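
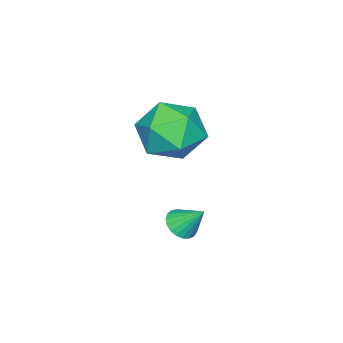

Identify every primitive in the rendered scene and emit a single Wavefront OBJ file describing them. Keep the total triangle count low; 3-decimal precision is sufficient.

v -3.247 -0.021 0.123
v -2.878 -0.355 0.458
v -3.313 0.761 0.977
v -2.718 -0.208 0.335
v -2.649 -0.028 0.176
v -2.684 0.153 0.008
v -2.816 0.303 -0.14
v -3.022 0.398 -0.243
v -3.268 0.421 -0.283
v -3.509 0.367 -0.252
v -3.706 0.245 -0.157
v -3.822 0.078 -0.013
v -3.84 -0.106 0.154
v -3.754 -0.275 0.316
v -3.581 -0.401 0.445
v -3.35 -0.461 0.517
v -3.101 -0.445 0.522
v -4.221 0.294 3.667
v -3.671 -0.068 4.682
v -3.929 -1.472 2.878
v -3.379 -1.834 3.893
v -4.568 -1.618 3.894
v -4.749 -0.526 4.382
v -2.851 -1.014 3.178
v -3.032 0.078 3.666
v -2.824 -0.876 4.379
v -3.886 -1.25 4.822
v -3.714 -0.29 2.738
v -4.776 -0.664 3.181
f 2 1 4
f 2 4 3
f 4 1 5
f 4 5 3
f 5 1 6
f 5 6 3
f 6 1 7
f 6 7 3
f 7 1 8
f 7 8 3
f 8 1 9
f 8 9 3
f 9 1 10
f 9 10 3
f 10 1 11
f 10 11 3
f 11 1 12
f 11 12 3
f 12 1 13
f 12 13 3
f 13 1 14
f 13 14 3
f 14 1 15
f 14 15 3
f 15 1 16
f 15 16 3
f 16 1 17
f 16 17 3
f 17 1 2
f 17 2 3
f 18 29 23
f 18 23 19
f 18 19 25
f 18 25 28
f 18 28 29
f 19 23 27
f 23 29 22
f 29 28 20
f 28 25 24
f 25 19 26
f 21 27 22
f 21 22 20
f 21 20 24
f 21 24 26
f 21 26 27
f 22 27 23
f 20 22 29
f 24 20 28
f 26 24 25
f 27 26 19



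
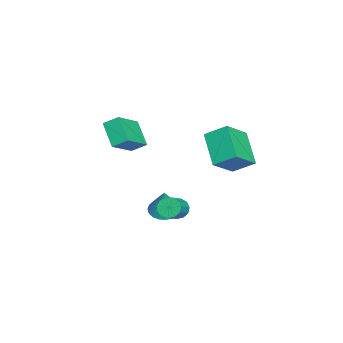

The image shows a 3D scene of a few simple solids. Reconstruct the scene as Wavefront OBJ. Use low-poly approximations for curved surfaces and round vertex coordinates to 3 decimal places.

v 0.802 0.546 2.087
v 0.848 1.579 2.754
v -0.331 1.218 1.126
v -0.285 2.25 1.793
v 2.145 1.21 0.967
v 2.191 2.242 1.634
v 1.012 1.881 0.006
v 1.058 2.914 0.673
v -1.868 -3.371 -0.839
v -2.802 -4.023 0.122
v -1.889 -2.642 -0.364
v -2.823 -3.294 0.597
v -0.497 -3.946 0.103
v -1.431 -4.598 1.064
v -0.518 -3.217 0.578
v -1.452 -3.869 1.539
v 1.854 -0.423 -2.171
v 2.142 -0.086 -2.529
v 3.094 -0.26 -1.927
v 2.806 -0.597 -1.569
v 2.03 0.105 -2.296
v 2.982 -0.07 -1.694
v 1.862 0.128 -2.024
v 2.813 -0.047 -1.421
v 1.691 -0.024 -1.798
v 2.643 -0.198 -1.196
v 1.572 -0.302 -1.691
v 2.524 -0.477 -1.088
v 1.543 -0.619 -1.736
v 2.494 -0.793 -1.134
v 1.612 -0.873 -1.92
v 2.564 -1.048 -1.317
v 1.758 -0.985 -2.183
v 2.71 -1.159 -1.58
v 1.935 -0.917 -2.443
v 2.887 -1.092 -1.84
v 2.086 -0.693 -2.616
v 3.038 -0.868 -2.013
v 2.163 -0.383 -2.648
v 3.115 -0.558 -2.046
v -0.078 -1.445 -3.485
v 0.584 -1.227 -3.762
v 0.478 -1.315 -2.055
v 0.435 -0.955 -3.729
v 0.197 -0.768 -3.654
v -0.088 -0.697 -3.549
v -0.371 -0.756 -3.433
v -0.604 -0.934 -3.326
v -0.746 -1.2 -3.247
v -0.773 -1.508 -3.209
v -0.679 -1.806 -3.218
v -0.482 -2.041 -3.274
v -0.215 -2.173 -3.366
v 0.076 -2.179 -3.479
v 0.34 -2.058 -3.593
v 0.532 -1.831 -3.688
v 0.618 -1.537 -3.748
f 2 4 1
f 5 2 1
f 1 4 3
f 3 5 1
f 2 8 4
f 6 2 5
f 6 8 2
f 4 8 3
f 7 5 3
f 3 8 7
f 7 6 5
f 8 6 7
f 10 12 9
f 13 10 9
f 9 12 11
f 11 13 9
f 10 16 12
f 14 10 13
f 14 16 10
f 12 16 11
f 15 13 11
f 11 16 15
f 15 14 13
f 16 14 15
f 18 17 21
f 18 21 19
f 19 21 22
f 19 22 20
f 21 17 23
f 21 23 22
f 22 23 24
f 22 24 20
f 23 17 25
f 23 25 24
f 24 25 26
f 24 26 20
f 25 17 27
f 25 27 26
f 26 27 28
f 26 28 20
f 27 17 29
f 27 29 28
f 28 29 30
f 28 30 20
f 29 17 31
f 29 31 30
f 30 31 32
f 30 32 20
f 31 17 33
f 31 33 32
f 32 33 34
f 32 34 20
f 33 17 35
f 33 35 34
f 34 35 36
f 34 36 20
f 35 17 37
f 35 37 36
f 36 37 38
f 36 38 20
f 37 17 39
f 37 39 38
f 38 39 40
f 38 40 20
f 39 17 18
f 39 18 40
f 40 18 19
f 40 19 20
f 42 41 44
f 42 44 43
f 44 41 45
f 44 45 43
f 45 41 46
f 45 46 43
f 46 41 47
f 46 47 43
f 47 41 48
f 47 48 43
f 48 41 49
f 48 49 43
f 49 41 50
f 49 50 43
f 50 41 51
f 50 51 43
f 51 41 52
f 51 52 43
f 52 41 53
f 52 53 43
f 53 41 54
f 53 54 43
f 54 41 55
f 54 55 43
f 55 41 56
f 55 56 43
f 56 41 57
f 56 57 43
f 57 41 42
f 57 42 43



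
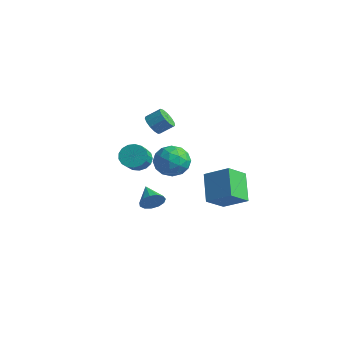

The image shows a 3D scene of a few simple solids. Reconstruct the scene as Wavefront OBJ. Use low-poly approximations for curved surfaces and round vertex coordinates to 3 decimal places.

v -2.895 -0.944 -4.278
v -2.448 -0.461 -3.739
v -4.205 -0.416 -3.662
v -2.524 -0.194 -4.129
v -2.717 -0.164 -4.566
v -2.967 -0.382 -4.912
v -3.194 -0.778 -5.056
v -3.327 -1.227 -4.953
v -3.322 -1.586 -4.636
v -3.182 -1.741 -4.205
v -2.951 -1.642 -3.797
v -2.702 -1.322 -3.542
v -2.514 -0.882 -3.52
v -0.922 -2.513 3.684
v -0.456 -3.085 3.904
v 0.088 -2.399 4.536
v -0.378 -1.827 4.316
v -0.273 -2.907 3.553
v 0.271 -2.22 4.185
v -0.297 -2.604 3.244
v 0.247 -1.917 3.876
v -0.519 -2.272 3.074
v 0.025 -1.585 3.706
v -0.869 -2.016 3.098
v -0.325 -1.33 3.73
v -1.235 -1.919 3.308
v -0.692 -1.232 3.94
v -1.503 -2.01 3.637
v -0.959 -1.324 4.269
v -1.586 -2.261 3.981
v -1.042 -1.575 4.613
v -1.458 -2.592 4.231
v -0.914 -1.906 4.863
v -1.16 -2.898 4.307
v -0.616 -2.212 4.939
v -0.786 -3.082 4.185
v -0.243 -2.395 4.817
v -1.687 -3.013 0.702
v -1.189 -3.3 0.023
v -0.596 -4.154 0.818
v -1.093 -3.867 1.498
v -0.959 -2.983 0.191
v -0.365 -3.838 0.987
v -0.895 -2.673 0.476
v -0.302 -3.528 1.272
v -1.013 -2.441 0.814
v -0.42 -3.296 1.609
v -1.285 -2.34 1.125
v -0.692 -3.195 1.921
v -1.65 -2.393 1.34
v -1.056 -3.248 2.136
v -2.022 -2.588 1.409
v -1.429 -3.443 2.204
v -2.318 -2.88 1.315
v -1.724 -3.735 2.111
v -2.469 -3.202 1.082
v -1.876 -4.057 1.877
v -2.441 -3.481 0.761
v -1.848 -4.336 1.557
v -2.24 -3.653 0.427
v -1.647 -4.508 1.222
v -1.912 -3.678 0.156
v -1.319 -4.533 0.951
v -1.533 -3.55 0.01
v -0.94 -4.405 0.805
v 0.687 1.483 -1.657
v 0.737 0.06 -0.673
v 2.151 2.151 -0.765
v 2.201 0.729 0.219
v 1.999 0.531 -3.099
v 2.049 -0.891 -2.115
v 3.463 1.2 -2.207
v 3.513 -0.223 -1.223
v -1.086 -0.735 0.691
v 0.061 -0.482 0.405
v -0.641 -2.638 0.795
v 0.506 -2.385 0.509
v 0.062 -2.046 1.581
v -0.213 -0.87 1.517
v -0.367 -2.25 -0.317
v -0.642 -1.074 -0.381
v 0.506 -1.419 -0.218
v 0.771 -1.292 0.955
v -1.351 -1.828 0.245
v -1.086 -1.701 1.418
v -0.552 -0.442 0.539
v -0.028 -2.678 0.661
v -0.289 -2.479 1.292
v 0.385 -2.33 1.123
v -0.713 -0.67 1.192
v -0.039 -0.521 1.024
v -0.038 -1.44 1.716
v -0.541 -2.599 0.176
v 0.133 -2.45 0.008
v -0.965 -0.79 0.077
v -0.291 -0.641 -0.092
v -0.542 -1.68 -0.516
v 0.384 -0.843 0.004
v 0.646 -1.962 0.066
v 0.133 -1.883 -0.42
v -0.029 -1.191 -0.458
v 0.54 -0.769 0.694
v 0.801 -1.887 0.755
v 0.54 -1.688 1.385
v 0.378 -0.997 1.347
v 0.801 -1.319 0.328
v -1.381 -1.233 0.445
v -1.12 -2.351 0.506
v -0.958 -2.123 -0.147
v -1.12 -1.432 -0.185
v -1.226 -1.158 1.134
v -0.964 -2.277 1.196
v -0.551 -1.929 1.658
v -0.713 -1.237 1.62
v -1.381 -1.801 0.872
f 2 1 4
f 2 4 3
f 4 1 5
f 4 5 3
f 5 1 6
f 5 6 3
f 6 1 7
f 6 7 3
f 7 1 8
f 7 8 3
f 8 1 9
f 8 9 3
f 9 1 10
f 9 10 3
f 10 1 11
f 10 11 3
f 11 1 12
f 11 12 3
f 12 1 13
f 12 13 3
f 13 1 2
f 13 2 3
f 15 14 18
f 15 18 16
f 16 18 19
f 16 19 17
f 18 14 20
f 18 20 19
f 19 20 21
f 19 21 17
f 20 14 22
f 20 22 21
f 21 22 23
f 21 23 17
f 22 14 24
f 22 24 23
f 23 24 25
f 23 25 17
f 24 14 26
f 24 26 25
f 25 26 27
f 25 27 17
f 26 14 28
f 26 28 27
f 27 28 29
f 27 29 17
f 28 14 30
f 28 30 29
f 29 30 31
f 29 31 17
f 30 14 32
f 30 32 31
f 31 32 33
f 31 33 17
f 32 14 34
f 32 34 33
f 33 34 35
f 33 35 17
f 34 14 36
f 34 36 35
f 35 36 37
f 35 37 17
f 36 14 15
f 36 15 37
f 37 15 16
f 37 16 17
f 39 38 42
f 39 42 40
f 40 42 43
f 40 43 41
f 42 38 44
f 42 44 43
f 43 44 45
f 43 45 41
f 44 38 46
f 44 46 45
f 45 46 47
f 45 47 41
f 46 38 48
f 46 48 47
f 47 48 49
f 47 49 41
f 48 38 50
f 48 50 49
f 49 50 51
f 49 51 41
f 50 38 52
f 50 52 51
f 51 52 53
f 51 53 41
f 52 38 54
f 52 54 53
f 53 54 55
f 53 55 41
f 54 38 56
f 54 56 55
f 55 56 57
f 55 57 41
f 56 38 58
f 56 58 57
f 57 58 59
f 57 59 41
f 58 38 60
f 58 60 59
f 59 60 61
f 59 61 41
f 60 38 62
f 60 62 61
f 61 62 63
f 61 63 41
f 62 38 64
f 62 64 63
f 63 64 65
f 63 65 41
f 64 38 39
f 64 39 65
f 65 39 40
f 65 40 41
f 67 69 66
f 70 67 66
f 66 69 68
f 68 70 66
f 67 73 69
f 71 67 70
f 71 73 67
f 69 73 68
f 72 70 68
f 68 73 72
f 72 71 70
f 73 71 72
f 74 111 90
f 111 85 114
f 90 114 79
f 111 114 90
f 74 90 86
f 90 79 91
f 86 91 75
f 90 91 86
f 74 86 95
f 86 75 96
f 95 96 81
f 86 96 95
f 74 95 107
f 95 81 110
f 107 110 84
f 95 110 107
f 74 107 111
f 107 84 115
f 111 115 85
f 107 115 111
f 75 91 102
f 91 79 105
f 102 105 83
f 91 105 102
f 79 114 92
f 114 85 113
f 92 113 78
f 114 113 92
f 85 115 112
f 115 84 108
f 112 108 76
f 115 108 112
f 84 110 109
f 110 81 97
f 109 97 80
f 110 97 109
f 81 96 101
f 96 75 98
f 101 98 82
f 96 98 101
f 77 103 89
f 103 83 104
f 89 104 78
f 103 104 89
f 77 89 87
f 89 78 88
f 87 88 76
f 89 88 87
f 77 87 94
f 87 76 93
f 94 93 80
f 87 93 94
f 77 94 99
f 94 80 100
f 99 100 82
f 94 100 99
f 77 99 103
f 99 82 106
f 103 106 83
f 99 106 103
f 78 104 92
f 104 83 105
f 92 105 79
f 104 105 92
f 76 88 112
f 88 78 113
f 112 113 85
f 88 113 112
f 80 93 109
f 93 76 108
f 109 108 84
f 93 108 109
f 82 100 101
f 100 80 97
f 101 97 81
f 100 97 101
f 83 106 102
f 106 82 98
f 102 98 75
f 106 98 102



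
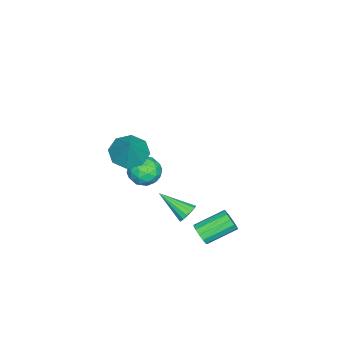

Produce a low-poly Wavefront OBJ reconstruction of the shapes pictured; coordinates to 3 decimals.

v -2.459 -1.969 -2.287
v -1.874 -1.586 -2.955
v -2.726 -3.194 -3.225
v -2.141 -2.811 -3.893
v -1.774 -3.144 -3.062
v -1.609 -2.387 -2.483
v -2.991 -2.393 -3.697
v -2.826 -1.636 -3.118
v -2.203 -1.848 -3.827
v -1.45 -2.312 -3.434
v -3.15 -2.468 -2.746
v -2.397 -2.932 -2.353
v -2.143 -1.67 -2.539
v -2.457 -3.11 -3.641
v -2.241 -3.306 -3.153
v -1.897 -3.081 -3.545
v -1.987 -2.141 -2.261
v -1.643 -1.916 -2.654
v -1.585 -2.832 -2.716
v -2.957 -2.864 -3.526
v -2.613 -2.639 -3.919
v -2.703 -1.699 -2.635
v -2.359 -1.474 -3.027
v -3.015 -1.948 -3.464
v -1.992 -1.598 -3.444
v -2.149 -2.318 -3.995
v -2.649 -2.073 -3.88
v -2.552 -1.628 -3.54
v -1.55 -1.871 -3.213
v -1.707 -2.591 -3.764
v -1.491 -2.787 -3.276
v -1.394 -2.342 -2.935
v -1.743 -2.025 -3.725
v -2.893 -2.189 -2.416
v -3.05 -2.909 -2.967
v -3.206 -2.438 -3.245
v -3.109 -1.993 -2.904
v -2.451 -2.462 -2.185
v -2.608 -3.182 -2.736
v -2.048 -3.152 -2.64
v -1.951 -2.707 -2.3
v -2.857 -2.755 -2.455
v 2.84 -0.96 2.774
v 3.631 -0.749 2.199
v 3.74 -0.54 4.166
v 3.179 -0.142 2.309
v 2.528 -0.013 2.69
v 2.06 -0.439 3.121
v 2.049 -1.17 3.348
v 2.502 -1.778 3.239
v 3.152 -1.906 2.857
v 3.62 -1.48 2.427
v 2.197 2.412 -2.905
v 2.667 2.54 -2.49
v 1.673 3.755 -1.739
v 1.203 3.628 -2.155
v 2.719 2.757 -2.773
v 1.726 3.973 -2.022
v 2.606 2.865 -3.098
v 1.613 4.081 -2.347
v 2.362 2.829 -3.362
v 1.369 4.045 -2.611
v 2.066 2.661 -3.48
v 1.073 3.877 -2.73
v 1.812 2.414 -3.417
v 0.819 3.629 -2.666
v 1.679 2.166 -3.191
v 0.686 3.382 -2.44
v 1.711 1.996 -2.874
v 0.718 3.212 -2.123
v 1.897 1.959 -2.567
v 0.904 3.174 -1.817
v 2.178 2.065 -2.368
v 1.185 3.281 -1.617
v 2.465 2.282 -2.339
v 1.472 3.497 -1.588
v 0.528 1.123 -3.089
v 1.03 1.294 -2.789
v 0.452 -0.443 -2.071
v 0.791 1.414 -2.622
v 0.48 1.456 -2.58
v 0.183 1.409 -2.675
v -0.022 1.285 -2.881
v -0.08 1.118 -3.142
v 0.025 0.952 -3.389
v 0.265 0.832 -3.556
v 0.575 0.79 -3.598
v 0.873 0.838 -3.503
v 1.078 0.961 -3.297
v 1.135 1.129 -3.036
f 1 38 17
f 38 12 41
f 17 41 6
f 38 41 17
f 1 17 13
f 17 6 18
f 13 18 2
f 17 18 13
f 1 13 22
f 13 2 23
f 22 23 8
f 13 23 22
f 1 22 34
f 22 8 37
f 34 37 11
f 22 37 34
f 1 34 38
f 34 11 42
f 38 42 12
f 34 42 38
f 2 18 29
f 18 6 32
f 29 32 10
f 18 32 29
f 6 41 19
f 41 12 40
f 19 40 5
f 41 40 19
f 12 42 39
f 42 11 35
f 39 35 3
f 42 35 39
f 11 37 36
f 37 8 24
f 36 24 7
f 37 24 36
f 8 23 28
f 23 2 25
f 28 25 9
f 23 25 28
f 4 30 16
f 30 10 31
f 16 31 5
f 30 31 16
f 4 16 14
f 16 5 15
f 14 15 3
f 16 15 14
f 4 14 21
f 14 3 20
f 21 20 7
f 14 20 21
f 4 21 26
f 21 7 27
f 26 27 9
f 21 27 26
f 4 26 30
f 26 9 33
f 30 33 10
f 26 33 30
f 5 31 19
f 31 10 32
f 19 32 6
f 31 32 19
f 3 15 39
f 15 5 40
f 39 40 12
f 15 40 39
f 7 20 36
f 20 3 35
f 36 35 11
f 20 35 36
f 9 27 28
f 27 7 24
f 28 24 8
f 27 24 28
f 10 33 29
f 33 9 25
f 29 25 2
f 33 25 29
f 44 43 46
f 44 46 45
f 46 43 47
f 46 47 45
f 47 43 48
f 47 48 45
f 48 43 49
f 48 49 45
f 49 43 50
f 49 50 45
f 50 43 51
f 50 51 45
f 51 43 52
f 51 52 45
f 52 43 44
f 52 44 45
f 54 53 57
f 54 57 55
f 55 57 58
f 55 58 56
f 57 53 59
f 57 59 58
f 58 59 60
f 58 60 56
f 59 53 61
f 59 61 60
f 60 61 62
f 60 62 56
f 61 53 63
f 61 63 62
f 62 63 64
f 62 64 56
f 63 53 65
f 63 65 64
f 64 65 66
f 64 66 56
f 65 53 67
f 65 67 66
f 66 67 68
f 66 68 56
f 67 53 69
f 67 69 68
f 68 69 70
f 68 70 56
f 69 53 71
f 69 71 70
f 70 71 72
f 70 72 56
f 71 53 73
f 71 73 72
f 72 73 74
f 72 74 56
f 73 53 75
f 73 75 74
f 74 75 76
f 74 76 56
f 75 53 54
f 75 54 76
f 76 54 55
f 76 55 56
f 78 77 80
f 78 80 79
f 80 77 81
f 80 81 79
f 81 77 82
f 81 82 79
f 82 77 83
f 82 83 79
f 83 77 84
f 83 84 79
f 84 77 85
f 84 85 79
f 85 77 86
f 85 86 79
f 86 77 87
f 86 87 79
f 87 77 88
f 87 88 79
f 88 77 89
f 88 89 79
f 89 77 90
f 89 90 79
f 90 77 78
f 90 78 79



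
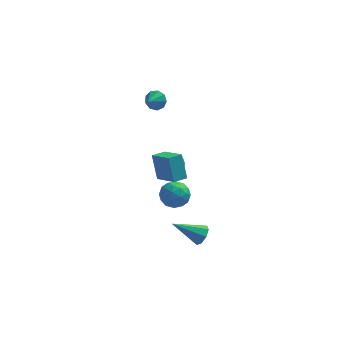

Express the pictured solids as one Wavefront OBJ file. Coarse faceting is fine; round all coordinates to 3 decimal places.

v -1.076 4.179 2.479
v -0.595 3.728 2.19
v -1.504 3.401 2.981
v -0.423 3.908 2.615
v -0.557 4.215 2.976
v -0.934 4.505 3.105
v -1.377 4.642 2.941
v -1.68 4.563 2.56
v -1.7 4.304 2.142
v -1.429 3.987 1.881
v -0.992 3.759 1.9
v -0.035 3.669 -3.123
v 0.327 3.481 -3.729
v 0.575 1.851 -2.197
v 0.578 3.672 -3.521
v 0.665 3.862 -3.206
v 0.564 4 -2.869
v 0.303 4.049 -2.6
v -0.048 3.997 -2.471
v -0.396 3.857 -2.518
v -0.647 3.666 -2.726
v -0.734 3.477 -3.041
v -0.634 3.338 -3.378
v -0.373 3.289 -3.647
v -0.021 3.341 -3.776
v 1.728 -2.876 -3.732
v 2.012 -2.417 -3.271
v 0.012 -2.884 -2.668
v 1.757 -2.169 -3.681
v 1.485 -2.335 -4.121
v 1.355 -2.818 -4.334
v 1.444 -3.335 -4.193
v 1.7 -3.584 -3.783
v 1.972 -3.418 -3.343
v 2.101 -2.934 -3.131
v 0.178 -5.004 3.124
v -0.128 -4.279 4.54
v -0.774 -3.844 2.325
v -1.08 -3.119 3.742
v 0.88 -4.501 3.018
v 0.574 -3.776 4.435
v -0.072 -3.341 2.22
v -0.378 -2.616 3.636
v -0.296 -0.628 -1.003
v 0.288 -0.461 -1.755
v 0.012 -2.159 -1.105
v 0.596 -1.992 -1.857
v 0.85 -1.694 -0.973
v 0.659 -0.748 -0.91
v -0.359 -1.872 -1.95
v -0.55 -0.926 -1.887
v 0.249 -1.229 -2.341
v 0.996 -1.119 -1.737
v -0.696 -1.501 -1.123
v 0.051 -1.391 -0.519
v -0.031 -0.41 -1.37
v 0.331 -2.21 -1.49
v 0.481 -2.035 -0.97
v 0.824 -1.936 -1.413
v 0.187 -0.579 -0.873
v 0.53 -0.48 -1.316
v 0.861 -1.205 -0.855
v -0.23 -2.14 -1.544
v 0.113 -2.041 -1.987
v -0.524 -0.684 -1.447
v -0.181 -0.585 -1.89
v -0.561 -1.415 -2.005
v 0.289 -0.763 -2.157
v 0.47 -1.663 -2.217
v -0.091 -1.593 -2.271
v -0.204 -1.037 -2.234
v 0.728 -0.698 -1.802
v 0.909 -1.598 -1.862
v 1.059 -1.423 -1.342
v 0.947 -0.867 -1.305
v 0.705 -1.15 -2.146
v -0.609 -1.022 -0.998
v -0.428 -1.922 -1.058
v -0.647 -1.753 -1.555
v -0.759 -1.197 -1.518
v -0.17 -0.957 -0.643
v 0.011 -1.857 -0.703
v 0.504 -1.583 -0.626
v 0.391 -1.027 -0.589
v -0.405 -1.47 -0.714
f 2 1 4
f 2 4 3
f 4 1 5
f 4 5 3
f 5 1 6
f 5 6 3
f 6 1 7
f 6 7 3
f 7 1 8
f 7 8 3
f 8 1 9
f 8 9 3
f 9 1 10
f 9 10 3
f 10 1 11
f 10 11 3
f 11 1 2
f 11 2 3
f 13 12 15
f 13 15 14
f 15 12 16
f 15 16 14
f 16 12 17
f 16 17 14
f 17 12 18
f 17 18 14
f 18 12 19
f 18 19 14
f 19 12 20
f 19 20 14
f 20 12 21
f 20 21 14
f 21 12 22
f 21 22 14
f 22 12 23
f 22 23 14
f 23 12 24
f 23 24 14
f 24 12 25
f 24 25 14
f 25 12 13
f 25 13 14
f 27 26 29
f 27 29 28
f 29 26 30
f 29 30 28
f 30 26 31
f 30 31 28
f 31 26 32
f 31 32 28
f 32 26 33
f 32 33 28
f 33 26 34
f 33 34 28
f 34 26 35
f 34 35 28
f 35 26 27
f 35 27 28
f 37 39 36
f 40 37 36
f 36 39 38
f 38 40 36
f 37 43 39
f 41 37 40
f 41 43 37
f 39 43 38
f 42 40 38
f 38 43 42
f 42 41 40
f 43 41 42
f 44 81 60
f 81 55 84
f 60 84 49
f 81 84 60
f 44 60 56
f 60 49 61
f 56 61 45
f 60 61 56
f 44 56 65
f 56 45 66
f 65 66 51
f 56 66 65
f 44 65 77
f 65 51 80
f 77 80 54
f 65 80 77
f 44 77 81
f 77 54 85
f 81 85 55
f 77 85 81
f 45 61 72
f 61 49 75
f 72 75 53
f 61 75 72
f 49 84 62
f 84 55 83
f 62 83 48
f 84 83 62
f 55 85 82
f 85 54 78
f 82 78 46
f 85 78 82
f 54 80 79
f 80 51 67
f 79 67 50
f 80 67 79
f 51 66 71
f 66 45 68
f 71 68 52
f 66 68 71
f 47 73 59
f 73 53 74
f 59 74 48
f 73 74 59
f 47 59 57
f 59 48 58
f 57 58 46
f 59 58 57
f 47 57 64
f 57 46 63
f 64 63 50
f 57 63 64
f 47 64 69
f 64 50 70
f 69 70 52
f 64 70 69
f 47 69 73
f 69 52 76
f 73 76 53
f 69 76 73
f 48 74 62
f 74 53 75
f 62 75 49
f 74 75 62
f 46 58 82
f 58 48 83
f 82 83 55
f 58 83 82
f 50 63 79
f 63 46 78
f 79 78 54
f 63 78 79
f 52 70 71
f 70 50 67
f 71 67 51
f 70 67 71
f 53 76 72
f 76 52 68
f 72 68 45
f 76 68 72



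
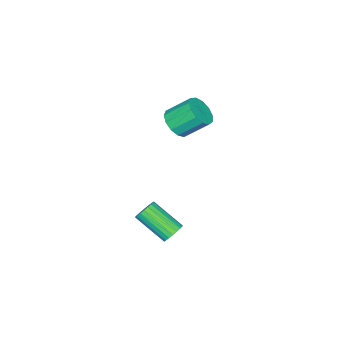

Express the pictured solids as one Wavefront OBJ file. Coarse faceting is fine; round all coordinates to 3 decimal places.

v 0.286 1.307 -3.741
v 0.729 1.617 -3.346
v 0.877 -0.077 -2.184
v 0.434 -0.387 -2.579
v 0.488 1.68 -3.223
v 0.636 -0.014 -2.06
v 0.211 1.679 -3.189
v 0.359 -0.015 -2.027
v -0.052 1.614 -3.251
v 0.095 -0.08 -2.089
v -0.258 1.495 -3.398
v -0.11 -0.199 -2.235
v -0.369 1.344 -3.604
v -0.221 -0.35 -2.441
v -0.367 1.187 -3.834
v -0.219 -0.507 -2.671
v -0.252 1.05 -4.047
v -0.104 -0.644 -2.885
v -0.044 0.958 -4.208
v 0.104 -0.736 -3.046
v 0.221 0.926 -4.288
v 0.369 -0.768 -3.126
v 0.497 0.96 -4.274
v 0.645 -0.734 -3.112
v 0.737 1.054 -4.167
v 0.885 -0.64 -3.005
v 0.899 1.192 -3.987
v 1.046 -0.502 -2.825
v 0.954 1.35 -3.764
v 1.102 -0.345 -2.602
v 0.894 1.5 -3.538
v 1.042 -0.194 -2.375
v -2.31 -0.406 2.368
v -1.629 0.191 2.156
v -2.249 1.283 3.24
v -2.93 0.686 3.452
v -2.023 0.294 1.826
v -2.644 1.386 2.911
v -2.509 0.174 1.669
v -3.129 1.267 2.754
v -2.931 -0.129 1.733
v -3.551 0.963 2.818
v -3.156 -0.521 1.999
v -3.776 0.572 3.084
v -3.112 -0.876 2.382
v -3.733 0.216 3.467
v -2.814 -1.082 2.76
v -3.434 0.01 3.845
v -2.355 -1.074 3.014
v -2.976 0.019 4.099
v -1.882 -0.853 3.062
v -2.503 0.239 4.147
v -1.545 -0.491 2.89
v -2.166 0.602 3.975
v -1.451 -0.102 2.552
v -2.071 0.991 3.637
f 2 1 5
f 2 5 3
f 3 5 6
f 3 6 4
f 5 1 7
f 5 7 6
f 6 7 8
f 6 8 4
f 7 1 9
f 7 9 8
f 8 9 10
f 8 10 4
f 9 1 11
f 9 11 10
f 10 11 12
f 10 12 4
f 11 1 13
f 11 13 12
f 12 13 14
f 12 14 4
f 13 1 15
f 13 15 14
f 14 15 16
f 14 16 4
f 15 1 17
f 15 17 16
f 16 17 18
f 16 18 4
f 17 1 19
f 17 19 18
f 18 19 20
f 18 20 4
f 19 1 21
f 19 21 20
f 20 21 22
f 20 22 4
f 21 1 23
f 21 23 22
f 22 23 24
f 22 24 4
f 23 1 25
f 23 25 24
f 24 25 26
f 24 26 4
f 25 1 27
f 25 27 26
f 26 27 28
f 26 28 4
f 27 1 29
f 27 29 28
f 28 29 30
f 28 30 4
f 29 1 31
f 29 31 30
f 30 31 32
f 30 32 4
f 31 1 2
f 31 2 32
f 32 2 3
f 32 3 4
f 34 33 37
f 34 37 35
f 35 37 38
f 35 38 36
f 37 33 39
f 37 39 38
f 38 39 40
f 38 40 36
f 39 33 41
f 39 41 40
f 40 41 42
f 40 42 36
f 41 33 43
f 41 43 42
f 42 43 44
f 42 44 36
f 43 33 45
f 43 45 44
f 44 45 46
f 44 46 36
f 45 33 47
f 45 47 46
f 46 47 48
f 46 48 36
f 47 33 49
f 47 49 48
f 48 49 50
f 48 50 36
f 49 33 51
f 49 51 50
f 50 51 52
f 50 52 36
f 51 33 53
f 51 53 52
f 52 53 54
f 52 54 36
f 53 33 55
f 53 55 54
f 54 55 56
f 54 56 36
f 55 33 34
f 55 34 56
f 56 34 35
f 56 35 36



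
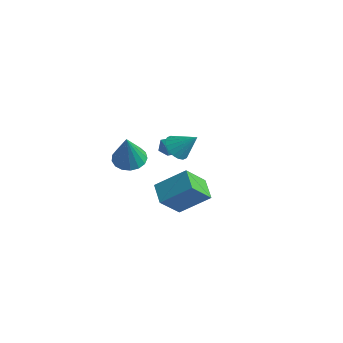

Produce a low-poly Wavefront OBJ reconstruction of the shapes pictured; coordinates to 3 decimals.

v -0.382 1.427 1.122
v -0.022 1.51 1.647
v -0.518 0.43 1.373
v -0.158 0.513 1.898
v -0.736 0.788 1.858
v -0.652 1.404 1.703
v 0.112 0.536 1.317
v 0.196 1.152 1.162
v 0.283 0.959 1.767
v -0.241 1.115 2.102
v -0.299 0.825 0.918
v -0.823 0.981 1.253
v 1.388 -0.176 2.932
v 1.718 0.255 2.4
v 2.232 0.336 3.868
v 1.47 0.454 2.514
v 1.206 0.529 2.712
v 0.978 0.464 2.953
v 0.831 0.272 3.19
v 0.794 -0.008 3.376
v 0.876 -0.322 3.474
v 1.058 -0.606 3.464
v 1.306 -0.805 3.349
v 1.571 -0.88 3.152
v 1.799 -0.815 2.911
v 1.946 -0.623 2.674
v 1.982 -0.343 2.488
v 1.901 -0.029 2.39
v -1.944 1.468 -2.589
v -0.819 2.601 -1.436
v -1.786 2.667 -3.922
v -0.66 3.8 -2.769
v -0.9 0.86 -3.011
v 0.226 1.993 -1.858
v -0.741 2.059 -4.344
v 0.384 3.192 -3.191
v -1.965 -0.158 0.338
v -1.129 -0.312 0.107
v -1.535 -0.722 2.262
v -1.129 0.093 0.225
v -1.319 0.44 0.37
v -1.658 0.649 0.507
v -2.066 0.675 0.605
v -2.452 0.509 0.642
v -2.726 0.19 0.61
v -2.825 -0.208 0.516
v -2.727 -0.594 0.38
v -2.455 -0.881 0.235
v -2.07 -1.002 0.114
v -1.661 -0.93 0.044
v -1.322 -0.681 0.042
f 1 12 6
f 1 6 2
f 1 2 8
f 1 8 11
f 1 11 12
f 2 6 10
f 6 12 5
f 12 11 3
f 11 8 7
f 8 2 9
f 4 10 5
f 4 5 3
f 4 3 7
f 4 7 9
f 4 9 10
f 5 10 6
f 3 5 12
f 7 3 11
f 9 7 8
f 10 9 2
f 14 13 16
f 14 16 15
f 16 13 17
f 16 17 15
f 17 13 18
f 17 18 15
f 18 13 19
f 18 19 15
f 19 13 20
f 19 20 15
f 20 13 21
f 20 21 15
f 21 13 22
f 21 22 15
f 22 13 23
f 22 23 15
f 23 13 24
f 23 24 15
f 24 13 25
f 24 25 15
f 25 13 26
f 25 26 15
f 26 13 27
f 26 27 15
f 27 13 28
f 27 28 15
f 28 13 14
f 28 14 15
f 30 32 29
f 33 30 29
f 29 32 31
f 31 33 29
f 30 36 32
f 34 30 33
f 34 36 30
f 32 36 31
f 35 33 31
f 31 36 35
f 35 34 33
f 36 34 35
f 38 37 40
f 38 40 39
f 40 37 41
f 40 41 39
f 41 37 42
f 41 42 39
f 42 37 43
f 42 43 39
f 43 37 44
f 43 44 39
f 44 37 45
f 44 45 39
f 45 37 46
f 45 46 39
f 46 37 47
f 46 47 39
f 47 37 48
f 47 48 39
f 48 37 49
f 48 49 39
f 49 37 50
f 49 50 39
f 50 37 51
f 50 51 39
f 51 37 38
f 51 38 39



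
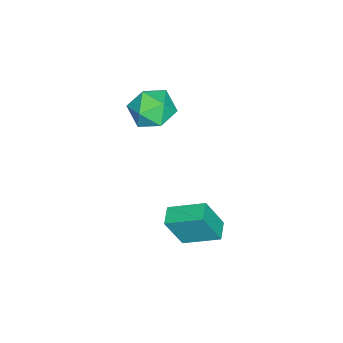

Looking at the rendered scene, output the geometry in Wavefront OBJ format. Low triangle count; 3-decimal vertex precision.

v -0.226 -0.542 -3.748
v 0.183 -1.179 -2.148
v -0.451 1.031 -3.065
v -0.042 0.394 -1.465
v 0.642 -0.354 -3.895
v 1.051 -0.991 -2.295
v 0.417 1.219 -3.212
v 0.826 0.582 -1.612
v -2.785 -2.311 2.574
v -2.292 -1.64 1.865
v -1.748 -3.64 2.035
v -1.255 -2.969 1.326
v -1.104 -2.836 2.401
v -1.745 -2.015 2.734
v -2.295 -3.265 1.166
v -2.936 -2.444 1.499
v -1.99 -2.229 0.995
v -1.253 -1.964 1.758
v -2.787 -3.316 2.142
v -2.05 -3.051 2.905
f 2 4 1
f 5 2 1
f 1 4 3
f 3 5 1
f 2 8 4
f 6 2 5
f 6 8 2
f 4 8 3
f 7 5 3
f 3 8 7
f 7 6 5
f 8 6 7
f 9 20 14
f 9 14 10
f 9 10 16
f 9 16 19
f 9 19 20
f 10 14 18
f 14 20 13
f 20 19 11
f 19 16 15
f 16 10 17
f 12 18 13
f 12 13 11
f 12 11 15
f 12 15 17
f 12 17 18
f 13 18 14
f 11 13 20
f 15 11 19
f 17 15 16
f 18 17 10



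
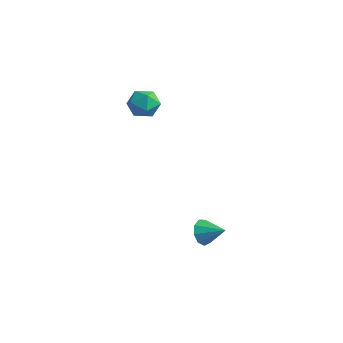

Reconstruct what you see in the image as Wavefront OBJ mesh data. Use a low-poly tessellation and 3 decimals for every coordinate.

v -3.304 -0.344 2.756
v -2.823 0.421 2.613
v -2.757 -0.921 1.507
v -2.276 -0.156 1.364
v -2.054 -0.713 2.054
v -2.392 -0.357 2.826
v -3.188 -0.143 1.294
v -3.526 0.213 2.066
v -2.752 0.545 1.709
v -2.051 0.193 2.179
v -3.529 -0.693 1.941
v -2.828 -1.045 2.411
v 3.248 -2.048 -3.305
v 3.623 -2.336 -3.9
v 4.332 -1.692 -2.795
v 3.502 -1.839 -3.99
v 3.262 -1.439 -3.76
v 3.016 -1.324 -3.317
v 2.878 -1.548 -2.868
v 2.913 -2.006 -2.624
v 3.105 -2.483 -2.699
v 3.364 -2.757 -3.057
v 3.568 -2.699 -3.532
f 1 12 6
f 1 6 2
f 1 2 8
f 1 8 11
f 1 11 12
f 2 6 10
f 6 12 5
f 12 11 3
f 11 8 7
f 8 2 9
f 4 10 5
f 4 5 3
f 4 3 7
f 4 7 9
f 4 9 10
f 5 10 6
f 3 5 12
f 7 3 11
f 9 7 8
f 10 9 2
f 14 13 16
f 14 16 15
f 16 13 17
f 16 17 15
f 17 13 18
f 17 18 15
f 18 13 19
f 18 19 15
f 19 13 20
f 19 20 15
f 20 13 21
f 20 21 15
f 21 13 22
f 21 22 15
f 22 13 23
f 22 23 15
f 23 13 14
f 23 14 15



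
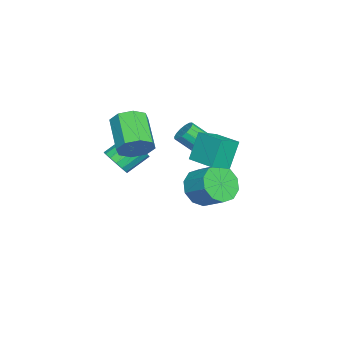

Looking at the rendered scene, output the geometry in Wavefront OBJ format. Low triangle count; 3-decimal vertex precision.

v 0.526 -2.852 1.851
v 0.877 -2.562 2.616
v -0.635 -3.259 3.574
v -0.986 -3.548 2.809
v 0.475 -2.097 2.321
v -1.036 -2.794 3.278
v 0.104 -2.075 1.751
v -1.408 -2.771 2.708
v -0.021 -2.507 1.239
v -1.532 -3.204 2.197
v 0.175 -3.141 1.086
v -1.337 -3.838 2.044
v 0.576 -3.606 1.382
v -0.935 -4.303 2.339
v 0.948 -3.629 1.952
v -0.564 -4.325 2.909
v 1.072 -3.196 2.463
v -0.439 -3.893 3.421
v -2.648 0.159 0.104
v -2.041 0.215 0.075
v -1.826 -1.342 1.527
v -2.432 -1.399 1.556
v -2.131 0.415 0.302
v -1.916 -1.142 1.754
v -2.359 0.546 0.477
v -2.144 -1.011 1.929
v -2.665 0.573 0.551
v -2.449 -0.984 2.003
v -2.966 0.489 0.506
v -2.75 -1.068 1.958
v -3.182 0.317 0.353
v -2.966 -1.24 1.805
v -3.254 0.102 0.133
v -3.039 -1.455 1.585
v -3.164 -0.098 -0.094
v -2.949 -1.655 1.358
v -2.936 -0.229 -0.269
v -2.721 -1.786 1.183
v -2.631 -0.256 -0.343
v -2.415 -1.813 1.109
v -2.33 -0.172 -0.298
v -2.114 -1.729 1.154
v -2.114 0 -0.145
v -1.898 -1.557 1.307
v -0.667 -4.11 0.119
v -0.157 -4.197 0.702
v -0.883 -3.336 1.465
v -1.393 -3.25 0.881
v -0.016 -3.886 0.485
v -0.742 -3.026 1.248
v -0.05 -3.636 0.171
v -0.776 -2.775 0.933
v -0.249 -3.512 -0.158
v -0.975 -2.652 0.605
v -0.56 -3.549 -0.413
v -1.286 -2.689 0.35
v -0.9 -3.736 -0.525
v -1.626 -2.876 0.238
v -1.177 -4.024 -0.465
v -1.903 -3.163 0.298
v -1.318 -4.334 -0.248
v -2.044 -3.474 0.515
v -1.284 -4.585 0.067
v -2.01 -3.724 0.829
v -1.085 -4.708 0.395
v -1.811 -3.848 1.158
v -0.774 -4.671 0.65
v -1.5 -3.811 1.413
v -0.434 -4.484 0.762
v -1.16 -3.624 1.525
v -3.816 -0.85 -2.947
v -3.312 -1.581 -2.332
v -2.72 -0.521 -1.558
v -3.224 0.21 -2.173
v -2.911 -1.431 -2.844
v -2.319 -0.371 -2.07
v -2.856 -1.059 -3.396
v -2.264 0.001 -2.622
v -3.168 -0.607 -3.776
v -2.575 0.453 -3.002
v -3.727 -0.248 -3.839
v -3.135 0.812 -3.065
v -4.32 -0.119 -3.562
v -3.728 0.941 -2.788
v -4.721 -0.269 -3.05
v -4.129 0.791 -2.276
v -4.776 -0.641 -2.498
v -4.184 0.419 -1.724
v -4.465 -1.093 -2.118
v -3.872 -0.033 -1.344
v -3.905 -1.452 -2.055
v -3.313 -0.392 -1.281
v 1.655 -0.227 2.193
v 1.058 0.056 3.551
v 0.828 0.384 1.702
v 0.231 0.667 3.06
v 2.449 0.933 2.3
v 1.852 1.216 3.658
v 1.622 1.544 1.809
v 1.025 1.827 3.167
f 2 1 5
f 2 5 3
f 3 5 6
f 3 6 4
f 5 1 7
f 5 7 6
f 6 7 8
f 6 8 4
f 7 1 9
f 7 9 8
f 8 9 10
f 8 10 4
f 9 1 11
f 9 11 10
f 10 11 12
f 10 12 4
f 11 1 13
f 11 13 12
f 12 13 14
f 12 14 4
f 13 1 15
f 13 15 14
f 14 15 16
f 14 16 4
f 15 1 17
f 15 17 16
f 16 17 18
f 16 18 4
f 17 1 2
f 17 2 18
f 18 2 3
f 18 3 4
f 20 19 23
f 20 23 21
f 21 23 24
f 21 24 22
f 23 19 25
f 23 25 24
f 24 25 26
f 24 26 22
f 25 19 27
f 25 27 26
f 26 27 28
f 26 28 22
f 27 19 29
f 27 29 28
f 28 29 30
f 28 30 22
f 29 19 31
f 29 31 30
f 30 31 32
f 30 32 22
f 31 19 33
f 31 33 32
f 32 33 34
f 32 34 22
f 33 19 35
f 33 35 34
f 34 35 36
f 34 36 22
f 35 19 37
f 35 37 36
f 36 37 38
f 36 38 22
f 37 19 39
f 37 39 38
f 38 39 40
f 38 40 22
f 39 19 41
f 39 41 40
f 40 41 42
f 40 42 22
f 41 19 43
f 41 43 42
f 42 43 44
f 42 44 22
f 43 19 20
f 43 20 44
f 44 20 21
f 44 21 22
f 46 45 49
f 46 49 47
f 47 49 50
f 47 50 48
f 49 45 51
f 49 51 50
f 50 51 52
f 50 52 48
f 51 45 53
f 51 53 52
f 52 53 54
f 52 54 48
f 53 45 55
f 53 55 54
f 54 55 56
f 54 56 48
f 55 45 57
f 55 57 56
f 56 57 58
f 56 58 48
f 57 45 59
f 57 59 58
f 58 59 60
f 58 60 48
f 59 45 61
f 59 61 60
f 60 61 62
f 60 62 48
f 61 45 63
f 61 63 62
f 62 63 64
f 62 64 48
f 63 45 65
f 63 65 64
f 64 65 66
f 64 66 48
f 65 45 67
f 65 67 66
f 66 67 68
f 66 68 48
f 67 45 69
f 67 69 68
f 68 69 70
f 68 70 48
f 69 45 46
f 69 46 70
f 70 46 47
f 70 47 48
f 72 71 75
f 72 75 73
f 73 75 76
f 73 76 74
f 75 71 77
f 75 77 76
f 76 77 78
f 76 78 74
f 77 71 79
f 77 79 78
f 78 79 80
f 78 80 74
f 79 71 81
f 79 81 80
f 80 81 82
f 80 82 74
f 81 71 83
f 81 83 82
f 82 83 84
f 82 84 74
f 83 71 85
f 83 85 84
f 84 85 86
f 84 86 74
f 85 71 87
f 85 87 86
f 86 87 88
f 86 88 74
f 87 71 89
f 87 89 88
f 88 89 90
f 88 90 74
f 89 71 91
f 89 91 90
f 90 91 92
f 90 92 74
f 91 71 72
f 91 72 92
f 92 72 73
f 92 73 74
f 94 96 93
f 97 94 93
f 93 96 95
f 95 97 93
f 94 100 96
f 98 94 97
f 98 100 94
f 96 100 95
f 99 97 95
f 95 100 99
f 99 98 97
f 100 98 99



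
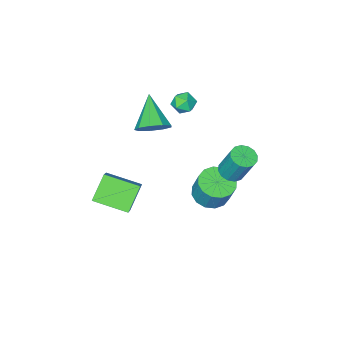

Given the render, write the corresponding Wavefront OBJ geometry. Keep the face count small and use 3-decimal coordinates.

v -1.473 3.404 1.199
v -1.051 2.886 1.468
v -1.165 3.678 3.17
v -1.587 4.196 2.901
v -0.817 3.155 1.359
v -0.931 3.947 3.061
v -0.758 3.49 1.207
v -0.872 4.282 2.908
v -0.891 3.802 1.053
v -1.005 4.594 2.754
v -1.18 4.008 0.938
v -1.294 4.799 2.639
v -1.548 4.052 0.893
v -1.661 4.843 2.594
v -1.895 3.922 0.93
v -2.009 4.714 2.632
v -2.129 3.653 1.039
v -2.243 4.445 2.741
v -2.188 3.318 1.192
v -2.302 4.11 2.893
v -2.055 3.006 1.346
v -2.169 3.798 3.047
v -1.766 2.801 1.461
v -1.88 3.592 3.162
v -1.399 2.757 1.506
v -1.512 3.548 3.207
v 0.653 -1.31 -2.407
v 1.459 -0.331 -1.321
v 1.743 -0.865 -3.619
v 2.55 0.114 -2.533
v 1.83 -2.834 -1.907
v 2.637 -1.855 -0.821
v 2.921 -2.389 -3.119
v 3.727 -1.41 -2.033
v 0.672 -0.227 3.122
v 1.164 0.163 3.848
v -0.112 -1.653 4.418
v 0.573 0.444 3.801
v 0.028 0.412 3.435
v -0.216 0.08 2.924
v -0.044 -0.395 2.505
v 0.463 -0.792 2.374
v 1.067 -0.925 2.594
v 1.487 -0.731 3.061
v 1.525 -0.302 3.556
v -3.757 -2.386 1.345
v -3.116 -2.396 1.747
v -3.324 -3.284 0.633
v -2.683 -3.294 1.035
v -3.33 -3.534 1.347
v -3.597 -2.979 1.787
v -2.843 -2.701 0.593
v -3.11 -2.146 1.033
v -2.551 -2.591 1.282
v -2.851 -3.106 1.748
v -3.589 -2.574 0.632
v -3.889 -3.089 1.098
v -2.522 0.431 -3.653
v -1.56 0.047 -3.556
v -1.437 0.745 -2.011
v -2.398 1.129 -2.107
v -1.494 0.532 -3.78
v -1.371 1.23 -2.235
v -1.704 0.99 -3.97
v -1.581 1.688 -2.425
v -2.133 1.299 -4.075
v -2.01 1.996 -2.529
v -2.666 1.375 -4.067
v -2.542 2.072 -2.521
v -3.16 1.198 -3.948
v -3.037 1.895 -2.402
v -3.483 0.815 -3.749
v -3.36 1.513 -2.204
v -3.549 0.33 -3.525
v -3.426 1.028 -1.98
v -3.339 -0.128 -3.335
v -3.216 0.57 -1.79
v -2.91 -0.436 -3.231
v -2.787 0.261 -1.685
v -2.378 -0.512 -3.239
v -2.254 0.185 -1.693
v -1.883 -0.335 -3.358
v -1.76 0.362 -1.812
f 2 1 5
f 2 5 3
f 3 5 6
f 3 6 4
f 5 1 7
f 5 7 6
f 6 7 8
f 6 8 4
f 7 1 9
f 7 9 8
f 8 9 10
f 8 10 4
f 9 1 11
f 9 11 10
f 10 11 12
f 10 12 4
f 11 1 13
f 11 13 12
f 12 13 14
f 12 14 4
f 13 1 15
f 13 15 14
f 14 15 16
f 14 16 4
f 15 1 17
f 15 17 16
f 16 17 18
f 16 18 4
f 17 1 19
f 17 19 18
f 18 19 20
f 18 20 4
f 19 1 21
f 19 21 20
f 20 21 22
f 20 22 4
f 21 1 23
f 21 23 22
f 22 23 24
f 22 24 4
f 23 1 25
f 23 25 24
f 24 25 26
f 24 26 4
f 25 1 2
f 25 2 26
f 26 2 3
f 26 3 4
f 28 30 27
f 31 28 27
f 27 30 29
f 29 31 27
f 28 34 30
f 32 28 31
f 32 34 28
f 30 34 29
f 33 31 29
f 29 34 33
f 33 32 31
f 34 32 33
f 36 35 38
f 36 38 37
f 38 35 39
f 38 39 37
f 39 35 40
f 39 40 37
f 40 35 41
f 40 41 37
f 41 35 42
f 41 42 37
f 42 35 43
f 42 43 37
f 43 35 44
f 43 44 37
f 44 35 45
f 44 45 37
f 45 35 36
f 45 36 37
f 46 57 51
f 46 51 47
f 46 47 53
f 46 53 56
f 46 56 57
f 47 51 55
f 51 57 50
f 57 56 48
f 56 53 52
f 53 47 54
f 49 55 50
f 49 50 48
f 49 48 52
f 49 52 54
f 49 54 55
f 50 55 51
f 48 50 57
f 52 48 56
f 54 52 53
f 55 54 47
f 59 58 62
f 59 62 60
f 60 62 63
f 60 63 61
f 62 58 64
f 62 64 63
f 63 64 65
f 63 65 61
f 64 58 66
f 64 66 65
f 65 66 67
f 65 67 61
f 66 58 68
f 66 68 67
f 67 68 69
f 67 69 61
f 68 58 70
f 68 70 69
f 69 70 71
f 69 71 61
f 70 58 72
f 70 72 71
f 71 72 73
f 71 73 61
f 72 58 74
f 72 74 73
f 73 74 75
f 73 75 61
f 74 58 76
f 74 76 75
f 75 76 77
f 75 77 61
f 76 58 78
f 76 78 77
f 77 78 79
f 77 79 61
f 78 58 80
f 78 80 79
f 79 80 81
f 79 81 61
f 80 58 82
f 80 82 81
f 81 82 83
f 81 83 61
f 82 58 59
f 82 59 83
f 83 59 60
f 83 60 61



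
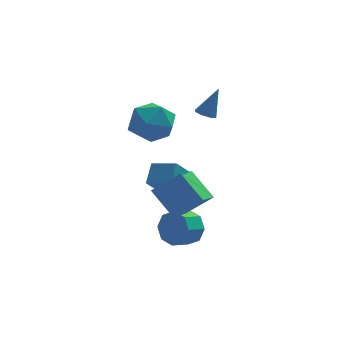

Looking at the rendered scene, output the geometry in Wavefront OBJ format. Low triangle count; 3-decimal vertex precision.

v 0.69 -2.784 -2.481
v 1.187 -2.943 -1.699
v 0.426 -3.535 -1.337
v -0.07 -3.376 -2.119
v 0.763 -2.364 -1.643
v 0.002 -2.957 -1.281
v 0.296 -2.032 -2.078
v -0.465 -2.624 -1.716
v 0.06 -2.139 -2.749
v -0.7 -2.732 -2.387
v 0.194 -2.625 -3.263
v -0.567 -3.217 -2.901
v 0.618 -3.203 -3.319
v -0.143 -3.796 -2.957
v 1.085 -3.536 -2.884
v 0.324 -4.128 -2.522
v 1.32 -3.428 -2.213
v 0.56 -4.021 -1.851
v -1.604 0.382 2.941
v -0.661 0.481 3.741
v -0.859 -1.361 2.279
v 0.084 -1.262 3.079
v -1.065 -1.47 3.498
v -1.526 -0.393 3.907
v 0.006 -0.487 2.113
v -0.455 0.59 2.522
v 0.334 -0.056 3.23
v -0.328 -0.664 4.085
v -1.192 -0.216 1.935
v -1.854 -0.824 2.79
v 0.159 0.142 -1.375
v 0.482 1.045 -0.605
v -0.948 0.832 -1.721
v -0.625 1.735 -0.95
v 0.845 0.745 -2.37
v 1.168 1.648 -1.599
v -0.262 1.435 -2.715
v 0.061 2.338 -1.945
v -0.149 -4.435 -0.711
v -1.029 -3.465 0.419
v 0.472 -3.036 -1.428
v -0.408 -2.066 -0.298
v 1.128 -4.474 0.318
v 0.248 -3.504 1.448
v 1.749 -3.075 -0.399
v 0.869 -2.105 0.731
v 1.783 0.846 2.726
v 2.229 0.552 2.595
v 2.397 1.134 4.174
v 2.27 0.959 2.496
v 2.025 1.3 2.532
v 1.639 1.375 2.681
v 1.337 1.139 2.856
v 1.296 0.732 2.955
v 1.54 0.391 2.919
v 1.927 0.317 2.77
f 2 1 5
f 2 5 3
f 3 5 6
f 3 6 4
f 5 1 7
f 5 7 6
f 6 7 8
f 6 8 4
f 7 1 9
f 7 9 8
f 8 9 10
f 8 10 4
f 9 1 11
f 9 11 10
f 10 11 12
f 10 12 4
f 11 1 13
f 11 13 12
f 12 13 14
f 12 14 4
f 13 1 15
f 13 15 14
f 14 15 16
f 14 16 4
f 15 1 17
f 15 17 16
f 16 17 18
f 16 18 4
f 17 1 2
f 17 2 18
f 18 2 3
f 18 3 4
f 19 30 24
f 19 24 20
f 19 20 26
f 19 26 29
f 19 29 30
f 20 24 28
f 24 30 23
f 30 29 21
f 29 26 25
f 26 20 27
f 22 28 23
f 22 23 21
f 22 21 25
f 22 25 27
f 22 27 28
f 23 28 24
f 21 23 30
f 25 21 29
f 27 25 26
f 28 27 20
f 32 34 31
f 35 32 31
f 31 34 33
f 33 35 31
f 32 38 34
f 36 32 35
f 36 38 32
f 34 38 33
f 37 35 33
f 33 38 37
f 37 36 35
f 38 36 37
f 40 42 39
f 43 40 39
f 39 42 41
f 41 43 39
f 40 46 42
f 44 40 43
f 44 46 40
f 42 46 41
f 45 43 41
f 41 46 45
f 45 44 43
f 46 44 45
f 48 47 50
f 48 50 49
f 50 47 51
f 50 51 49
f 51 47 52
f 51 52 49
f 52 47 53
f 52 53 49
f 53 47 54
f 53 54 49
f 54 47 55
f 54 55 49
f 55 47 56
f 55 56 49
f 56 47 48
f 56 48 49



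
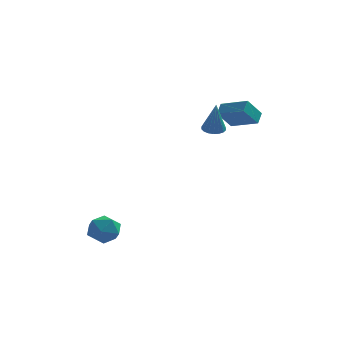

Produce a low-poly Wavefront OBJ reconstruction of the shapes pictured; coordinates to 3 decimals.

v 1.644 1.801 2.454
v 2.306 1.728 2.375
v 1.816 1.279 4.366
v 2.28 2.014 2.455
v 2.127 2.258 2.535
v 1.88 2.411 2.599
v 1.585 2.443 2.634
v 1.303 2.348 2.634
v 1.088 2.145 2.597
v 0.983 1.873 2.532
v 1.009 1.587 2.452
v 1.162 1.344 2.372
v 1.409 1.191 2.308
v 1.704 1.158 2.273
v 1.986 1.253 2.274
v 2.201 1.457 2.31
v -3.808 -0.973 -4.032
v -2.992 -1.416 -3.563
v -4.628 -2.444 -3.997
v -3.812 -2.887 -3.528
v -4.387 -2.186 -3.018
v -3.88 -1.277 -3.039
v -3.74 -2.583 -4.521
v -3.233 -1.674 -4.542
v -2.949 -2.412 -3.865
v -3.349 -2.167 -2.936
v -4.271 -1.693 -4.624
v -4.671 -1.448 -3.695
v 3.213 2.481 3.578
v 3.37 3.162 4.096
v 1.698 3.23 3.051
v 1.855 3.911 3.569
v 3.945 3.169 2.451
v 4.102 3.85 2.969
v 2.43 3.918 1.924
v 2.587 4.599 2.442
f 2 1 4
f 2 4 3
f 4 1 5
f 4 5 3
f 5 1 6
f 5 6 3
f 6 1 7
f 6 7 3
f 7 1 8
f 7 8 3
f 8 1 9
f 8 9 3
f 9 1 10
f 9 10 3
f 10 1 11
f 10 11 3
f 11 1 12
f 11 12 3
f 12 1 13
f 12 13 3
f 13 1 14
f 13 14 3
f 14 1 15
f 14 15 3
f 15 1 16
f 15 16 3
f 16 1 2
f 16 2 3
f 17 28 22
f 17 22 18
f 17 18 24
f 17 24 27
f 17 27 28
f 18 22 26
f 22 28 21
f 28 27 19
f 27 24 23
f 24 18 25
f 20 26 21
f 20 21 19
f 20 19 23
f 20 23 25
f 20 25 26
f 21 26 22
f 19 21 28
f 23 19 27
f 25 23 24
f 26 25 18
f 30 32 29
f 33 30 29
f 29 32 31
f 31 33 29
f 30 36 32
f 34 30 33
f 34 36 30
f 32 36 31
f 35 33 31
f 31 36 35
f 35 34 33
f 36 34 35



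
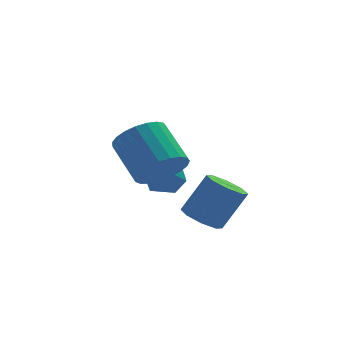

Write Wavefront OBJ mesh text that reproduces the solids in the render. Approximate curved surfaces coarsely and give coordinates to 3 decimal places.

v 1.356 2.229 0.663
v 1.911 1.795 0.203
v 0.449 1.225 0.517
v 1.004 0.791 0.057
v 1.137 0.904 0.88
v 1.697 1.525 0.97
v 0.663 1.495 -0.25
v 1.223 2.116 -0.16
v 1.482 1.341 -0.361
v 1.775 0.976 0.338
v 0.585 2.044 0.382
v 0.878 1.679 1.081
v 0.194 -2.517 2.663
v 1.078 -2.412 2.931
v 0.63 -1.118 3.904
v -0.254 -1.223 3.637
v 1.061 -2.184 2.619
v 0.613 -0.89 3.593
v 0.894 -2.013 2.315
v 0.446 -0.719 3.289
v 0.606 -1.929 2.072
v 0.158 -0.635 3.045
v 0.246 -1.947 1.93
v -0.202 -0.653 2.903
v -0.122 -2.064 1.915
v -0.57 -0.77 2.889
v -0.436 -2.259 2.03
v -0.884 -0.965 3.003
v -0.641 -2.498 2.254
v -1.089 -1.204 3.227
v -0.701 -2.741 2.549
v -1.149 -1.447 3.522
v -0.607 -2.945 2.864
v -1.055 -1.651 3.837
v -0.374 -3.075 3.144
v -0.822 -1.781 4.117
v -0.043 -3.109 3.341
v -0.491 -1.815 4.314
v 0.329 -3.04 3.42
v -0.119 -1.746 4.394
v 0.678 -2.881 3.369
v 0.23 -1.587 4.343
v 0.943 -2.659 3.196
v 0.495 -1.365 4.17
v 1.849 -0.828 -0.523
v 2.471 -1.093 -0.89
v 3.354 -0.937 0.495
v 2.731 -0.672 0.863
v 2.422 -0.507 -0.924
v 3.304 -0.35 0.461
v 2.036 -0.109 -0.723
v 2.919 0.047 0.662
v 1.541 -0.132 -0.405
v 2.424 0.024 0.98
v 1.226 -0.563 -0.155
v 2.109 -0.407 1.23
v 1.276 -1.15 -0.121
v 2.158 -0.993 1.264
v 1.661 -1.547 -0.322
v 2.544 -1.391 1.063
v 2.156 -1.524 -0.64
v 3.039 -1.368 0.745
f 1 12 6
f 1 6 2
f 1 2 8
f 1 8 11
f 1 11 12
f 2 6 10
f 6 12 5
f 12 11 3
f 11 8 7
f 8 2 9
f 4 10 5
f 4 5 3
f 4 3 7
f 4 7 9
f 4 9 10
f 5 10 6
f 3 5 12
f 7 3 11
f 9 7 8
f 10 9 2
f 14 13 17
f 14 17 15
f 15 17 18
f 15 18 16
f 17 13 19
f 17 19 18
f 18 19 20
f 18 20 16
f 19 13 21
f 19 21 20
f 20 21 22
f 20 22 16
f 21 13 23
f 21 23 22
f 22 23 24
f 22 24 16
f 23 13 25
f 23 25 24
f 24 25 26
f 24 26 16
f 25 13 27
f 25 27 26
f 26 27 28
f 26 28 16
f 27 13 29
f 27 29 28
f 28 29 30
f 28 30 16
f 29 13 31
f 29 31 30
f 30 31 32
f 30 32 16
f 31 13 33
f 31 33 32
f 32 33 34
f 32 34 16
f 33 13 35
f 33 35 34
f 34 35 36
f 34 36 16
f 35 13 37
f 35 37 36
f 36 37 38
f 36 38 16
f 37 13 39
f 37 39 38
f 38 39 40
f 38 40 16
f 39 13 41
f 39 41 40
f 40 41 42
f 40 42 16
f 41 13 43
f 41 43 42
f 42 43 44
f 42 44 16
f 43 13 14
f 43 14 44
f 44 14 15
f 44 15 16
f 46 45 49
f 46 49 47
f 47 49 50
f 47 50 48
f 49 45 51
f 49 51 50
f 50 51 52
f 50 52 48
f 51 45 53
f 51 53 52
f 52 53 54
f 52 54 48
f 53 45 55
f 53 55 54
f 54 55 56
f 54 56 48
f 55 45 57
f 55 57 56
f 56 57 58
f 56 58 48
f 57 45 59
f 57 59 58
f 58 59 60
f 58 60 48
f 59 45 61
f 59 61 60
f 60 61 62
f 60 62 48
f 61 45 46
f 61 46 62
f 62 46 47
f 62 47 48



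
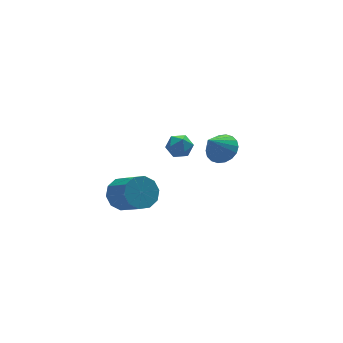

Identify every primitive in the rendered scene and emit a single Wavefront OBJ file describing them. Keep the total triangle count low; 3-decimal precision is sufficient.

v -4.014 -1.375 3.361
v -3.05 -1.332 3.139
v -2.702 -2.841 4.357
v -3.666 -2.885 4.579
v -3.15 -0.967 3.62
v -2.802 -2.476 4.838
v -3.58 -0.758 4.002
v -3.232 -2.267 5.22
v -4.176 -0.785 4.139
v -3.828 -2.294 5.357
v -4.71 -1.037 3.979
v -4.362 -2.547 5.197
v -4.978 -1.419 3.583
v -4.63 -2.928 4.801
v -4.878 -1.784 3.102
v -4.53 -3.293 4.32
v -4.448 -1.993 2.72
v -4.1 -3.502 3.938
v -3.852 -1.966 2.583
v -3.504 -3.475 3.801
v -3.318 -1.713 2.743
v -2.97 -3.223 3.961
v -0.065 2.179 2.939
v 0.655 2.548 2.984
v 0.505 1.032 3.216
v 1.225 1.401 3.261
v 0.662 1.543 3.825
v 0.31 2.252 3.654
v 0.85 1.328 2.546
v 0.498 2.037 2.375
v 1.221 2.022 2.741
v 1.104 2.154 3.531
v 0.056 1.426 2.669
v -0.061 1.558 3.459
v 2.846 1.313 2.436
v 3.378 1.915 2.981
v 1.854 1.007 3.744
v 3.078 2.176 2.814
v 2.732 2.267 2.572
v 2.408 2.168 2.304
v 2.172 1.901 2.061
v 2.069 1.517 1.893
v 2.12 1.092 1.833
v 2.315 0.712 1.892
v 2.615 0.45 2.059
v 2.961 0.36 2.3
v 3.285 0.458 2.569
v 3.521 0.726 2.811
v 3.624 1.11 2.979
v 3.573 1.534 3.04
f 2 1 5
f 2 5 3
f 3 5 6
f 3 6 4
f 5 1 7
f 5 7 6
f 6 7 8
f 6 8 4
f 7 1 9
f 7 9 8
f 8 9 10
f 8 10 4
f 9 1 11
f 9 11 10
f 10 11 12
f 10 12 4
f 11 1 13
f 11 13 12
f 12 13 14
f 12 14 4
f 13 1 15
f 13 15 14
f 14 15 16
f 14 16 4
f 15 1 17
f 15 17 16
f 16 17 18
f 16 18 4
f 17 1 19
f 17 19 18
f 18 19 20
f 18 20 4
f 19 1 21
f 19 21 20
f 20 21 22
f 20 22 4
f 21 1 2
f 21 2 22
f 22 2 3
f 22 3 4
f 23 34 28
f 23 28 24
f 23 24 30
f 23 30 33
f 23 33 34
f 24 28 32
f 28 34 27
f 34 33 25
f 33 30 29
f 30 24 31
f 26 32 27
f 26 27 25
f 26 25 29
f 26 29 31
f 26 31 32
f 27 32 28
f 25 27 34
f 29 25 33
f 31 29 30
f 32 31 24
f 36 35 38
f 36 38 37
f 38 35 39
f 38 39 37
f 39 35 40
f 39 40 37
f 40 35 41
f 40 41 37
f 41 35 42
f 41 42 37
f 42 35 43
f 42 43 37
f 43 35 44
f 43 44 37
f 44 35 45
f 44 45 37
f 45 35 46
f 45 46 37
f 46 35 47
f 46 47 37
f 47 35 48
f 47 48 37
f 48 35 49
f 48 49 37
f 49 35 50
f 49 50 37
f 50 35 36
f 50 36 37



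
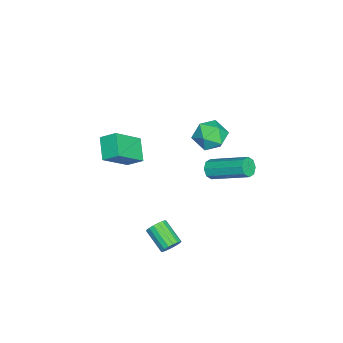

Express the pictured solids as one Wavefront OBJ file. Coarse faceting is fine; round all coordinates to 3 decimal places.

v 3.505 1.809 -3.845
v 3.74 1.958 -3.406
v 3.03 1.1 -2.735
v 2.795 0.951 -3.175
v 3.542 2.109 -3.422
v 2.833 1.251 -2.751
v 3.336 2.191 -3.535
v 2.627 1.333 -2.864
v 3.169 2.185 -3.719
v 2.459 1.327 -3.048
v 3.078 2.094 -3.932
v 2.369 1.235 -3.261
v 3.085 1.937 -4.125
v 2.376 1.078 -3.454
v 3.189 1.751 -4.254
v 2.479 0.892 -3.583
v 3.364 1.578 -4.29
v 2.655 0.72 -3.619
v 3.572 1.458 -4.223
v 2.863 0.6 -3.552
v 3.765 1.419 -4.07
v 3.055 0.56 -3.399
v 3.897 1.469 -3.866
v 3.188 0.611 -3.195
v 3.94 1.597 -3.657
v 3.231 0.739 -2.986
v 3.883 1.774 -3.491
v 3.174 0.915 -2.82
v -3.066 2.186 -4.052
v -2.672 1.936 -3.743
v -2.219 3.825 -2.798
v -2.614 4.074 -3.108
v -2.519 2.085 -4.114
v -2.066 3.974 -3.169
v -2.686 2.293 -4.45
v -2.234 4.182 -3.505
v -3.076 2.438 -4.552
v -2.624 4.327 -3.607
v -3.461 2.435 -4.362
v -3.008 4.324 -3.417
v -3.614 2.286 -3.991
v -3.161 4.175 -3.046
v -3.446 2.078 -3.655
v -2.994 3.967 -2.71
v -3.056 1.933 -3.553
v -2.604 3.822 -2.608
v -2.658 3.093 -0.796
v -2.172 2.701 -0.113
v -2.488 1.859 -1.627
v -2.002 1.467 -0.944
v -2.909 1.618 -0.839
v -3.014 2.381 -0.326
v -1.646 2.179 -1.414
v -1.751 2.942 -0.901
v -1.547 2.136 -0.495
v -2.327 1.789 -0.14
v -2.333 2.771 -1.6
v -3.113 2.424 -1.245
v 0.617 -0.999 0.446
v 1.71 -1.829 1.58
v 0.675 -0.256 0.933
v 1.768 -1.086 2.067
v 1.592 -0.634 -0.227
v 2.685 -1.464 0.907
v 1.65 0.109 0.26
v 2.743 -0.721 1.394
f 2 1 5
f 2 5 3
f 3 5 6
f 3 6 4
f 5 1 7
f 5 7 6
f 6 7 8
f 6 8 4
f 7 1 9
f 7 9 8
f 8 9 10
f 8 10 4
f 9 1 11
f 9 11 10
f 10 11 12
f 10 12 4
f 11 1 13
f 11 13 12
f 12 13 14
f 12 14 4
f 13 1 15
f 13 15 14
f 14 15 16
f 14 16 4
f 15 1 17
f 15 17 16
f 16 17 18
f 16 18 4
f 17 1 19
f 17 19 18
f 18 19 20
f 18 20 4
f 19 1 21
f 19 21 20
f 20 21 22
f 20 22 4
f 21 1 23
f 21 23 22
f 22 23 24
f 22 24 4
f 23 1 25
f 23 25 24
f 24 25 26
f 24 26 4
f 25 1 27
f 25 27 26
f 26 27 28
f 26 28 4
f 27 1 2
f 27 2 28
f 28 2 3
f 28 3 4
f 30 29 33
f 30 33 31
f 31 33 34
f 31 34 32
f 33 29 35
f 33 35 34
f 34 35 36
f 34 36 32
f 35 29 37
f 35 37 36
f 36 37 38
f 36 38 32
f 37 29 39
f 37 39 38
f 38 39 40
f 38 40 32
f 39 29 41
f 39 41 40
f 40 41 42
f 40 42 32
f 41 29 43
f 41 43 42
f 42 43 44
f 42 44 32
f 43 29 45
f 43 45 44
f 44 45 46
f 44 46 32
f 45 29 30
f 45 30 46
f 46 30 31
f 46 31 32
f 47 58 52
f 47 52 48
f 47 48 54
f 47 54 57
f 47 57 58
f 48 52 56
f 52 58 51
f 58 57 49
f 57 54 53
f 54 48 55
f 50 56 51
f 50 51 49
f 50 49 53
f 50 53 55
f 50 55 56
f 51 56 52
f 49 51 58
f 53 49 57
f 55 53 54
f 56 55 48
f 60 62 59
f 63 60 59
f 59 62 61
f 61 63 59
f 60 66 62
f 64 60 63
f 64 66 60
f 62 66 61
f 65 63 61
f 61 66 65
f 65 64 63
f 66 64 65



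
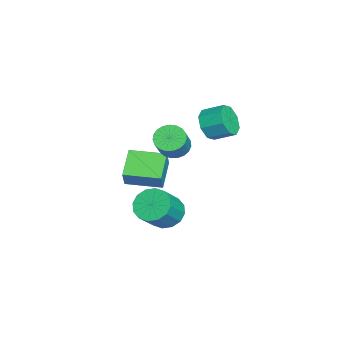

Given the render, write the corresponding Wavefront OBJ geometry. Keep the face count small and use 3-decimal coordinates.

v -3.255 -3.06 -4.515
v -4.901 -2.913 -3.557
v -3.096 -0.927 -4.57
v -4.743 -0.78 -3.613
v -2.577 -3.08 -3.347
v -4.224 -2.933 -2.39
v -2.419 -0.947 -3.403
v -4.065 -0.8 -2.445
v -2.776 1.539 0.802
v -2.38 1.914 -0.083
v -2.168 3.096 0.512
v -2.564 2.721 1.398
v -3.166 2.028 -0.029
v -2.954 3.21 0.567
v -3.724 1.856 0.513
v -3.511 3.037 1.108
v -3.726 1.498 1.224
v -3.513 2.68 1.819
v -3.172 1.164 1.688
v -2.96 2.346 2.283
v -2.386 1.05 1.633
v -2.174 2.232 2.229
v -1.829 1.223 1.092
v -1.616 2.404 1.687
v -1.827 1.58 0.381
v -1.614 2.762 0.976
v 1.862 -0.214 -3.097
v 2.678 0.196 -3.654
v 3.914 -0.396 -2.281
v 3.098 -0.806 -1.723
v 2.508 0.608 -3.324
v 3.744 0.016 -1.951
v 2.166 0.799 -2.933
v 3.402 0.207 -1.56
v 1.742 0.719 -2.586
v 2.978 0.127 -1.213
v 1.35 0.389 -2.376
v 2.586 -0.203 -1.003
v 1.095 -0.103 -2.359
v 2.331 -0.695 -0.985
v 1.046 -0.624 -2.539
v 2.282 -1.216 -1.166
v 1.216 -1.036 -2.869
v 2.452 -1.628 -1.496
v 1.558 -1.227 -3.26
v 2.794 -1.819 -1.887
v 1.982 -1.147 -3.607
v 3.218 -1.739 -2.234
v 2.374 -0.817 -3.817
v 3.61 -1.409 -2.444
v 2.629 -0.325 -3.835
v 3.865 -0.917 -2.461
v -3.422 -0.327 -1.318
v -2.866 -0.818 -1.863
v -1.783 -0.963 -0.627
v -2.338 -0.473 -0.082
v -2.745 -0.46 -1.927
v -1.662 -0.606 -0.691
v -2.741 -0.08 -1.885
v -1.658 -0.226 -0.649
v -2.855 0.258 -1.746
v -1.771 0.112 -0.51
v -3.067 0.494 -1.532
v -1.983 0.348 -0.296
v -3.34 0.589 -1.282
v -2.256 0.443 -0.046
v -3.627 0.525 -1.037
v -2.544 0.379 0.199
v -3.879 0.314 -0.842
v -2.796 0.168 0.394
v -4.052 -0.008 -0.728
v -2.968 -0.154 0.508
v -4.116 -0.385 -0.717
v -3.032 -0.531 0.519
v -4.059 -0.752 -0.809
v -2.976 -0.898 0.427
v -3.893 -1.046 -0.99
v -2.81 -1.192 0.246
v -3.645 -1.215 -1.227
v -2.562 -1.361 0.009
v -3.359 -1.231 -1.48
v -2.275 -1.376 -0.244
v -3.083 -1.09 -1.705
v -2 -1.236 -0.469
f 2 4 1
f 5 2 1
f 1 4 3
f 3 5 1
f 2 8 4
f 6 2 5
f 6 8 2
f 4 8 3
f 7 5 3
f 3 8 7
f 7 6 5
f 8 6 7
f 10 9 13
f 10 13 11
f 11 13 14
f 11 14 12
f 13 9 15
f 13 15 14
f 14 15 16
f 14 16 12
f 15 9 17
f 15 17 16
f 16 17 18
f 16 18 12
f 17 9 19
f 17 19 18
f 18 19 20
f 18 20 12
f 19 9 21
f 19 21 20
f 20 21 22
f 20 22 12
f 21 9 23
f 21 23 22
f 22 23 24
f 22 24 12
f 23 9 25
f 23 25 24
f 24 25 26
f 24 26 12
f 25 9 10
f 25 10 26
f 26 10 11
f 26 11 12
f 28 27 31
f 28 31 29
f 29 31 32
f 29 32 30
f 31 27 33
f 31 33 32
f 32 33 34
f 32 34 30
f 33 27 35
f 33 35 34
f 34 35 36
f 34 36 30
f 35 27 37
f 35 37 36
f 36 37 38
f 36 38 30
f 37 27 39
f 37 39 38
f 38 39 40
f 38 40 30
f 39 27 41
f 39 41 40
f 40 41 42
f 40 42 30
f 41 27 43
f 41 43 42
f 42 43 44
f 42 44 30
f 43 27 45
f 43 45 44
f 44 45 46
f 44 46 30
f 45 27 47
f 45 47 46
f 46 47 48
f 46 48 30
f 47 27 49
f 47 49 48
f 48 49 50
f 48 50 30
f 49 27 51
f 49 51 50
f 50 51 52
f 50 52 30
f 51 27 28
f 51 28 52
f 52 28 29
f 52 29 30
f 54 53 57
f 54 57 55
f 55 57 58
f 55 58 56
f 57 53 59
f 57 59 58
f 58 59 60
f 58 60 56
f 59 53 61
f 59 61 60
f 60 61 62
f 60 62 56
f 61 53 63
f 61 63 62
f 62 63 64
f 62 64 56
f 63 53 65
f 63 65 64
f 64 65 66
f 64 66 56
f 65 53 67
f 65 67 66
f 66 67 68
f 66 68 56
f 67 53 69
f 67 69 68
f 68 69 70
f 68 70 56
f 69 53 71
f 69 71 70
f 70 71 72
f 70 72 56
f 71 53 73
f 71 73 72
f 72 73 74
f 72 74 56
f 73 53 75
f 73 75 74
f 74 75 76
f 74 76 56
f 75 53 77
f 75 77 76
f 76 77 78
f 76 78 56
f 77 53 79
f 77 79 78
f 78 79 80
f 78 80 56
f 79 53 81
f 79 81 80
f 80 81 82
f 80 82 56
f 81 53 83
f 81 83 82
f 82 83 84
f 82 84 56
f 83 53 54
f 83 54 84
f 84 54 55
f 84 55 56



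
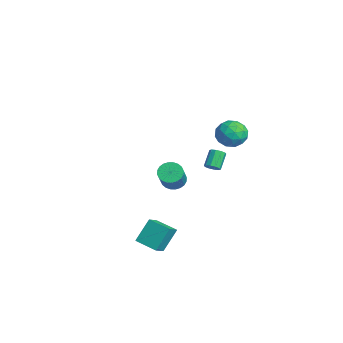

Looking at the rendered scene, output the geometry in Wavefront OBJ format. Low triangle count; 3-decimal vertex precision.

v 1.208 3.619 -0.3
v 1.621 3.685 -0.027
v 0.965 4.227 0.834
v 0.552 4.161 0.56
v 1.587 3.933 -0.209
v 0.93 4.474 0.652
v 1.408 4.06 -0.426
v 0.751 4.602 0.435
v 1.152 4.019 -0.595
v 0.496 4.561 0.265
v 0.918 3.826 -0.651
v 0.262 4.367 0.209
v 0.795 3.553 -0.574
v 0.139 4.095 0.287
v 0.83 3.306 -0.392
v 0.173 3.847 0.469
v 1.009 3.178 -0.175
v 0.352 3.72 0.686
v 1.264 3.219 -0.005
v 0.608 3.761 0.855
v 1.498 3.413 0.051
v 0.842 3.954 0.911
v -2.823 2.525 -3.315
v -2.422 3.201 -3.394
v -1.156 2.611 -2.004
v -1.557 1.935 -1.925
v -2.626 3.277 -3.175
v -1.36 2.687 -1.786
v -2.86 3.239 -2.978
v -1.594 2.649 -1.589
v -3.088 3.092 -2.833
v -1.822 2.502 -1.443
v -3.276 2.859 -2.76
v -2.01 2.269 -1.371
v -3.395 2.574 -2.772
v -2.129 1.985 -1.383
v -3.427 2.283 -2.867
v -2.161 1.693 -1.477
v -3.367 2.028 -3.03
v -2.101 1.438 -1.64
v -3.224 1.849 -3.236
v -1.958 1.259 -1.846
v -3.02 1.773 -3.454
v -1.754 1.183 -2.065
v -2.786 1.811 -3.651
v -1.52 1.221 -2.262
v -2.558 1.958 -3.797
v -1.292 1.368 -2.407
v -2.37 2.191 -3.869
v -1.104 1.601 -2.48
v -2.251 2.475 -3.857
v -0.985 1.886 -2.468
v -2.219 2.767 -3.763
v -0.953 2.177 -2.373
v -2.279 3.022 -3.6
v -1.013 2.432 -2.21
v 3.244 4.819 4.006
v 3.891 4.164 4.392
v 2.969 3.816 2.768
v 3.616 3.161 3.154
v 2.745 3.332 3.613
v 2.915 3.952 4.378
v 3.945 4.028 2.782
v 4.115 4.648 3.547
v 4.325 3.675 3.636
v 3.583 3.245 4.149
v 3.277 4.735 3.011
v 2.535 4.305 3.524
v 3.592 4.579 4.308
v 3.268 3.401 2.852
v 2.756 3.501 3.122
v 3.137 3.116 3.349
v 3.018 4.454 4.299
v 3.399 4.069 4.526
v 2.725 3.581 4.068
v 3.461 3.911 2.634
v 3.842 3.526 2.861
v 3.723 4.864 3.811
v 4.104 4.479 4.038
v 4.135 4.399 3.092
v 4.227 3.907 4.09
v 4.065 3.318 3.363
v 4.258 3.828 3.144
v 4.358 4.192 3.594
v 3.791 3.654 4.392
v 3.63 3.065 3.664
v 3.118 3.165 3.934
v 3.218 3.529 4.383
v 4.046 3.367 3.947
v 3.23 4.915 3.496
v 3.069 4.326 2.768
v 3.642 4.451 2.777
v 3.742 4.815 3.226
v 2.795 4.662 3.797
v 2.633 4.073 3.07
v 2.502 3.788 3.566
v 2.602 4.152 4.016
v 2.814 4.613 3.213
v 2.669 -0.965 -4.795
v 3.371 -1.605 -4.201
v 2.332 -0.06 -3.42
v 3.034 -0.7 -2.826
v 3.746 -0.08 -5.114
v 4.448 -0.72 -4.52
v 3.409 0.825 -3.739
v 4.111 0.185 -3.145
f 2 1 5
f 2 5 3
f 3 5 6
f 3 6 4
f 5 1 7
f 5 7 6
f 6 7 8
f 6 8 4
f 7 1 9
f 7 9 8
f 8 9 10
f 8 10 4
f 9 1 11
f 9 11 10
f 10 11 12
f 10 12 4
f 11 1 13
f 11 13 12
f 12 13 14
f 12 14 4
f 13 1 15
f 13 15 14
f 14 15 16
f 14 16 4
f 15 1 17
f 15 17 16
f 16 17 18
f 16 18 4
f 17 1 19
f 17 19 18
f 18 19 20
f 18 20 4
f 19 1 21
f 19 21 20
f 20 21 22
f 20 22 4
f 21 1 2
f 21 2 22
f 22 2 3
f 22 3 4
f 24 23 27
f 24 27 25
f 25 27 28
f 25 28 26
f 27 23 29
f 27 29 28
f 28 29 30
f 28 30 26
f 29 23 31
f 29 31 30
f 30 31 32
f 30 32 26
f 31 23 33
f 31 33 32
f 32 33 34
f 32 34 26
f 33 23 35
f 33 35 34
f 34 35 36
f 34 36 26
f 35 23 37
f 35 37 36
f 36 37 38
f 36 38 26
f 37 23 39
f 37 39 38
f 38 39 40
f 38 40 26
f 39 23 41
f 39 41 40
f 40 41 42
f 40 42 26
f 41 23 43
f 41 43 42
f 42 43 44
f 42 44 26
f 43 23 45
f 43 45 44
f 44 45 46
f 44 46 26
f 45 23 47
f 45 47 46
f 46 47 48
f 46 48 26
f 47 23 49
f 47 49 48
f 48 49 50
f 48 50 26
f 49 23 51
f 49 51 50
f 50 51 52
f 50 52 26
f 51 23 53
f 51 53 52
f 52 53 54
f 52 54 26
f 53 23 55
f 53 55 54
f 54 55 56
f 54 56 26
f 55 23 24
f 55 24 56
f 56 24 25
f 56 25 26
f 57 94 73
f 94 68 97
f 73 97 62
f 94 97 73
f 57 73 69
f 73 62 74
f 69 74 58
f 73 74 69
f 57 69 78
f 69 58 79
f 78 79 64
f 69 79 78
f 57 78 90
f 78 64 93
f 90 93 67
f 78 93 90
f 57 90 94
f 90 67 98
f 94 98 68
f 90 98 94
f 58 74 85
f 74 62 88
f 85 88 66
f 74 88 85
f 62 97 75
f 97 68 96
f 75 96 61
f 97 96 75
f 68 98 95
f 98 67 91
f 95 91 59
f 98 91 95
f 67 93 92
f 93 64 80
f 92 80 63
f 93 80 92
f 64 79 84
f 79 58 81
f 84 81 65
f 79 81 84
f 60 86 72
f 86 66 87
f 72 87 61
f 86 87 72
f 60 72 70
f 72 61 71
f 70 71 59
f 72 71 70
f 60 70 77
f 70 59 76
f 77 76 63
f 70 76 77
f 60 77 82
f 77 63 83
f 82 83 65
f 77 83 82
f 60 82 86
f 82 65 89
f 86 89 66
f 82 89 86
f 61 87 75
f 87 66 88
f 75 88 62
f 87 88 75
f 59 71 95
f 71 61 96
f 95 96 68
f 71 96 95
f 63 76 92
f 76 59 91
f 92 91 67
f 76 91 92
f 65 83 84
f 83 63 80
f 84 80 64
f 83 80 84
f 66 89 85
f 89 65 81
f 85 81 58
f 89 81 85
f 100 102 99
f 103 100 99
f 99 102 101
f 101 103 99
f 100 106 102
f 104 100 103
f 104 106 100
f 102 106 101
f 105 103 101
f 101 106 105
f 105 104 103
f 106 104 105



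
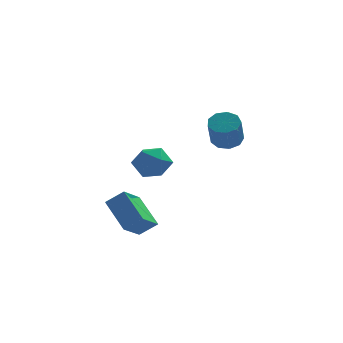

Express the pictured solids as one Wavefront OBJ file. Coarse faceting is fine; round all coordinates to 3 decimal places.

v -2.494 -2.96 -2.982
v -3.379 -1.652 -1.822
v -1.849 -1.829 -3.766
v -2.734 -0.52 -2.607
v -1.646 -2.98 -2.313
v -2.531 -1.671 -1.154
v -1.001 -1.848 -3.098
v -1.886 -0.54 -1.938
v -2.45 3.842 -1.311
v -1.893 4.635 -1.746
v -0.987 3.065 -0.854
v -0.43 3.858 -1.289
v -0.999 4.03 -0.409
v -1.903 4.51 -0.692
v -0.977 3.19 -1.908
v -1.881 3.67 -2.191
v -0.983 4.231 -2.116
v -0.996 4.751 -1.19
v -1.884 2.949 -1.41
v -1.897 3.469 -0.484
v 2.105 1.929 0.943
v 2.891 1.87 0.991
v 2.742 0.952 2.305
v 1.955 1.011 2.257
v 2.72 2.299 1.271
v 2.571 1.381 2.586
v 2.262 2.555 1.398
v 2.112 1.638 2.712
v 1.73 2.518 1.312
v 1.58 1.601 2.626
v 1.373 2.205 1.053
v 1.223 1.288 2.367
v 1.359 1.763 0.742
v 1.209 0.846 2.057
v 1.694 1.399 0.526
v 1.544 0.481 1.84
v 2.221 1.282 0.504
v 2.071 0.364 1.819
v 2.694 1.468 0.688
v 2.544 0.55 2.002
f 2 4 1
f 5 2 1
f 1 4 3
f 3 5 1
f 2 8 4
f 6 2 5
f 6 8 2
f 4 8 3
f 7 5 3
f 3 8 7
f 7 6 5
f 8 6 7
f 9 20 14
f 9 14 10
f 9 10 16
f 9 16 19
f 9 19 20
f 10 14 18
f 14 20 13
f 20 19 11
f 19 16 15
f 16 10 17
f 12 18 13
f 12 13 11
f 12 11 15
f 12 15 17
f 12 17 18
f 13 18 14
f 11 13 20
f 15 11 19
f 17 15 16
f 18 17 10
f 22 21 25
f 22 25 23
f 23 25 26
f 23 26 24
f 25 21 27
f 25 27 26
f 26 27 28
f 26 28 24
f 27 21 29
f 27 29 28
f 28 29 30
f 28 30 24
f 29 21 31
f 29 31 30
f 30 31 32
f 30 32 24
f 31 21 33
f 31 33 32
f 32 33 34
f 32 34 24
f 33 21 35
f 33 35 34
f 34 35 36
f 34 36 24
f 35 21 37
f 35 37 36
f 36 37 38
f 36 38 24
f 37 21 39
f 37 39 38
f 38 39 40
f 38 40 24
f 39 21 22
f 39 22 40
f 40 22 23
f 40 23 24



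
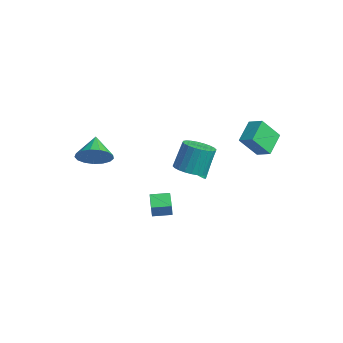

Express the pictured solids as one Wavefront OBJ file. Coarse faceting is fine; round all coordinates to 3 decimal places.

v -3.245 -2.355 0.962
v -2.851 -2.709 1.727
v -4.255 -1.845 1.718
v -2.672 -2.303 1.692
v -2.624 -1.909 1.491
v -2.718 -1.617 1.168
v -2.933 -1.494 0.799
v -3.22 -1.568 0.466
v -3.512 -1.823 0.247
v -3.743 -2.199 0.192
v -3.861 -2.611 0.314
v -3.837 -2.964 0.583
v -3.678 -3.178 0.94
v -3.419 -3.203 1.302
v -3.121 -3.034 1.586
v 1.948 0.139 2.159
v 2.513 0.68 1.992
v 2.397 1.223 3.353
v 1.832 0.681 3.521
v 2.254 0.834 1.908
v 2.138 1.376 3.27
v 1.949 0.882 1.863
v 1.833 1.424 3.224
v 1.644 0.817 1.863
v 1.528 1.359 3.224
v 1.385 0.648 1.908
v 1.269 1.191 3.269
v 1.212 0.403 1.991
v 1.096 0.945 3.353
v 1.151 0.117 2.1
v 1.034 0.659 3.461
v 1.211 -0.166 2.218
v 1.095 0.376 3.579
v 1.383 -0.403 2.327
v 1.267 0.14 3.688
v 1.642 -0.556 2.41
v 1.526 -0.014 3.772
v 1.947 -0.604 2.456
v 1.831 -0.062 3.817
v 2.252 -0.539 2.456
v 2.136 0.003 3.817
v 2.511 -0.371 2.411
v 2.395 0.172 3.772
v 2.684 -0.125 2.327
v 2.568 0.417 3.689
v 2.746 0.161 2.219
v 2.629 0.703 3.58
v 2.685 0.444 2.101
v 2.569 0.986 3.462
v -2.735 2.727 -1.039
v -2.144 2.591 -0.97
v -2.645 3.593 -0.101
v -2.15 2.823 -1.184
v -2.313 3.03 -1.359
v -2.589 3.154 -1.448
v -2.904 3.165 -1.428
v -3.173 3.058 -1.303
v -3.325 2.862 -1.108
v -3.319 2.63 -0.894
v -3.156 2.424 -0.718
v -2.88 2.299 -0.629
v -2.565 2.288 -0.65
v -2.296 2.395 -0.774
v 2.2 3.401 2.505
v 2.128 2.505 3.604
v 1.478 4.27 3.166
v 1.405 3.374 4.266
v 2.875 3.726 2.814
v 2.802 2.83 3.914
v 2.152 4.595 3.476
v 2.08 3.699 4.575
v -2.597 0.234 -2.504
v -2.353 0.086 -1.746
v -2.248 1.137 -2.44
v -2.003 0.989 -1.682
v -1.697 -0.089 -2.858
v -1.452 -0.237 -2.1
v -1.347 0.814 -2.794
v -1.103 0.666 -2.036
f 2 1 4
f 2 4 3
f 4 1 5
f 4 5 3
f 5 1 6
f 5 6 3
f 6 1 7
f 6 7 3
f 7 1 8
f 7 8 3
f 8 1 9
f 8 9 3
f 9 1 10
f 9 10 3
f 10 1 11
f 10 11 3
f 11 1 12
f 11 12 3
f 12 1 13
f 12 13 3
f 13 1 14
f 13 14 3
f 14 1 15
f 14 15 3
f 15 1 2
f 15 2 3
f 17 16 20
f 17 20 18
f 18 20 21
f 18 21 19
f 20 16 22
f 20 22 21
f 21 22 23
f 21 23 19
f 22 16 24
f 22 24 23
f 23 24 25
f 23 25 19
f 24 16 26
f 24 26 25
f 25 26 27
f 25 27 19
f 26 16 28
f 26 28 27
f 27 28 29
f 27 29 19
f 28 16 30
f 28 30 29
f 29 30 31
f 29 31 19
f 30 16 32
f 30 32 31
f 31 32 33
f 31 33 19
f 32 16 34
f 32 34 33
f 33 34 35
f 33 35 19
f 34 16 36
f 34 36 35
f 35 36 37
f 35 37 19
f 36 16 38
f 36 38 37
f 37 38 39
f 37 39 19
f 38 16 40
f 38 40 39
f 39 40 41
f 39 41 19
f 40 16 42
f 40 42 41
f 41 42 43
f 41 43 19
f 42 16 44
f 42 44 43
f 43 44 45
f 43 45 19
f 44 16 46
f 44 46 45
f 45 46 47
f 45 47 19
f 46 16 48
f 46 48 47
f 47 48 49
f 47 49 19
f 48 16 17
f 48 17 49
f 49 17 18
f 49 18 19
f 51 50 53
f 51 53 52
f 53 50 54
f 53 54 52
f 54 50 55
f 54 55 52
f 55 50 56
f 55 56 52
f 56 50 57
f 56 57 52
f 57 50 58
f 57 58 52
f 58 50 59
f 58 59 52
f 59 50 60
f 59 60 52
f 60 50 61
f 60 61 52
f 61 50 62
f 61 62 52
f 62 50 63
f 62 63 52
f 63 50 51
f 63 51 52
f 65 67 64
f 68 65 64
f 64 67 66
f 66 68 64
f 65 71 67
f 69 65 68
f 69 71 65
f 67 71 66
f 70 68 66
f 66 71 70
f 70 69 68
f 71 69 70
f 73 75 72
f 76 73 72
f 72 75 74
f 74 76 72
f 73 79 75
f 77 73 76
f 77 79 73
f 75 79 74
f 78 76 74
f 74 79 78
f 78 77 76
f 79 77 78

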